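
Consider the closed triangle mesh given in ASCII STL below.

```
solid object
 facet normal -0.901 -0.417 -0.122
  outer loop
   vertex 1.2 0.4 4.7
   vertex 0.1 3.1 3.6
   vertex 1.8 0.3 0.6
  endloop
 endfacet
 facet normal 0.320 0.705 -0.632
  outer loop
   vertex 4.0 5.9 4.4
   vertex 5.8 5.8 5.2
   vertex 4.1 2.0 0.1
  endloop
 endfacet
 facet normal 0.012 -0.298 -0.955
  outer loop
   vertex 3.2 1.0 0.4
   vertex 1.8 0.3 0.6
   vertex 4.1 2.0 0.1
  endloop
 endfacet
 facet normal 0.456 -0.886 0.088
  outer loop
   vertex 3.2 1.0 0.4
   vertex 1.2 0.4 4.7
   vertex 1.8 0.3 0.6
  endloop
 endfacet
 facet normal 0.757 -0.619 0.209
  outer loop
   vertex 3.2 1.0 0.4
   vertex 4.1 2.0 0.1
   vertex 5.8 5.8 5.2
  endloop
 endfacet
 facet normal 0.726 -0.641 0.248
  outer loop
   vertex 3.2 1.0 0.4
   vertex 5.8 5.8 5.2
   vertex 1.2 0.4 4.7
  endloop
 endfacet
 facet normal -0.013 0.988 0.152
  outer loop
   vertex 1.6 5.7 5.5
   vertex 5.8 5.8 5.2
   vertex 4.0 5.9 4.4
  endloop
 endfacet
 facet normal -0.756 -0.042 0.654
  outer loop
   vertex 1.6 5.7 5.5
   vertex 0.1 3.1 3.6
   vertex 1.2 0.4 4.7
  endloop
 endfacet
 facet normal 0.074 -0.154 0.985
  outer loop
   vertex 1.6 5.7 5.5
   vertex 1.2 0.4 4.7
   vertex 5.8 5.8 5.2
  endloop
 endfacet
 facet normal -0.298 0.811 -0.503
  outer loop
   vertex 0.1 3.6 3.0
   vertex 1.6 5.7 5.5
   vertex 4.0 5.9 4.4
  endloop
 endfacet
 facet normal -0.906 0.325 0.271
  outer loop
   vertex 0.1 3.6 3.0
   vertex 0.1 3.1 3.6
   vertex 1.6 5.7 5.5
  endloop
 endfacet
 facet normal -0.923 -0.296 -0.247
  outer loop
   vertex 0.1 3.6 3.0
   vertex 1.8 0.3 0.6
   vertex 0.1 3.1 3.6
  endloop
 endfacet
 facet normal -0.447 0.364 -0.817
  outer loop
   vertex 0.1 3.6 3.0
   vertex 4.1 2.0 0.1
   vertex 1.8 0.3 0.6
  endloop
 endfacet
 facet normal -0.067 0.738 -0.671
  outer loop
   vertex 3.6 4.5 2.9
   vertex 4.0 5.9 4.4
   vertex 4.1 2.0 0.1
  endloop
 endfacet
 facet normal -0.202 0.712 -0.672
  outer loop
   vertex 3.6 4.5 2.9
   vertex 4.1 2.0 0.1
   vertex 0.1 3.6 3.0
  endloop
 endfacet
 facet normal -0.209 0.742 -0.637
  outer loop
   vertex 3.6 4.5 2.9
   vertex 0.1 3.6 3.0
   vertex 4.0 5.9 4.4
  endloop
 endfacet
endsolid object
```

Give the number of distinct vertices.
10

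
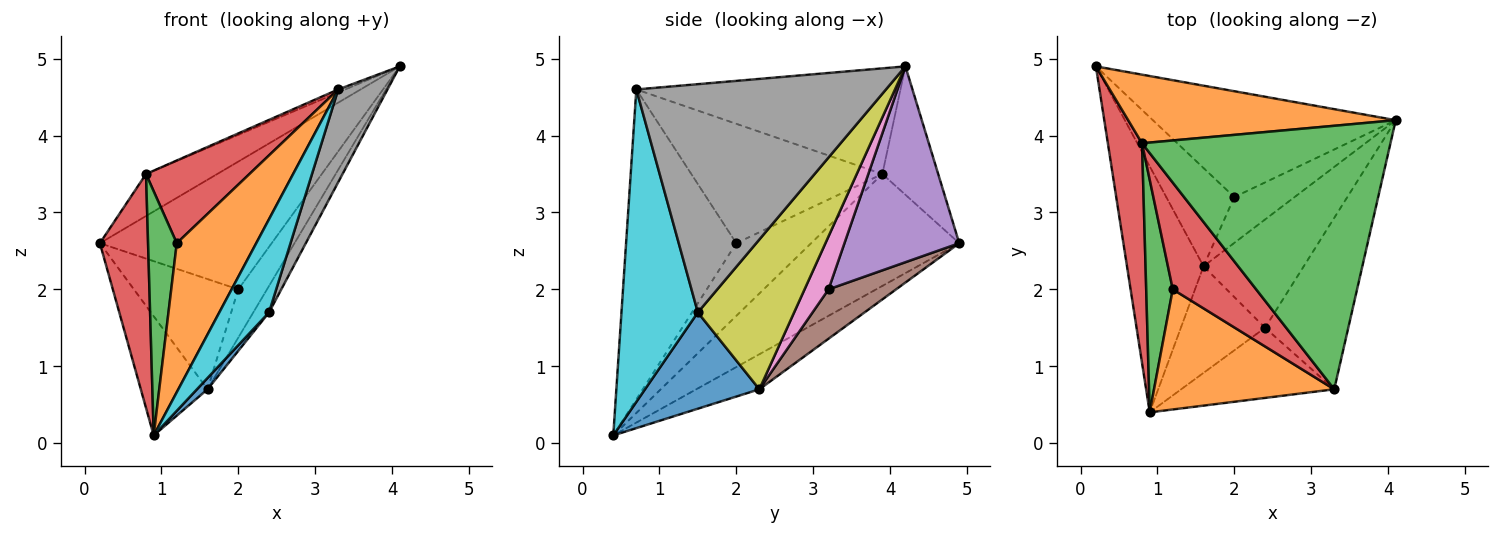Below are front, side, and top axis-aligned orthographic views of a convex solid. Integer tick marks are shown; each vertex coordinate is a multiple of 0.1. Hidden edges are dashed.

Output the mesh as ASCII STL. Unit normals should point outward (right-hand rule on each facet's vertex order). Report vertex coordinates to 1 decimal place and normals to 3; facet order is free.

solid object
 facet normal -0.381 0.403 -0.832
  outer loop
   vertex 1.6 2.3 0.7
   vertex 0.9 0.4 0.1
   vertex 0.2 4.9 2.6
  endloop
 endfacet
 facet normal -0.379 0.483 0.789
  outer loop
   vertex 0.8 3.9 3.5
   vertex 4.1 4.2 4.9
   vertex 0.2 4.9 2.6
  endloop
 endfacet
 facet normal -0.391 0.011 0.920
  outer loop
   vertex 0.8 3.9 3.5
   vertex 3.3 0.7 4.6
   vertex 4.1 4.2 4.9
  endloop
 endfacet
 facet normal -0.913 -0.297 0.279
  outer loop
   vertex 0.8 3.9 3.5
   vertex 0.2 4.9 2.6
   vertex 0.9 0.4 0.1
  endloop
 endfacet
 facet normal 0.458 0.685 -0.567
  outer loop
   vertex 2.0 3.2 2.0
   vertex 0.2 4.9 2.6
   vertex 4.1 4.2 4.9
  endloop
 endfacet
 facet normal 0.435 0.672 -0.599
  outer loop
   vertex 2.0 3.2 2.0
   vertex 1.6 2.3 0.7
   vertex 0.2 4.9 2.6
  endloop
 endfacet
 facet normal 0.518 0.621 -0.589
  outer loop
   vertex 2.0 3.2 2.0
   vertex 4.1 4.2 4.9
   vertex 1.6 2.3 0.7
  endloop
 endfacet
 facet normal 0.924 -0.182 -0.337
  outer loop
   vertex 2.4 1.5 1.7
   vertex 4.1 4.2 4.9
   vertex 3.3 0.7 4.6
  endloop
 endfacet
 facet normal 0.824 0.135 -0.551
  outer loop
   vertex 2.4 1.5 1.7
   vertex 1.6 2.3 0.7
   vertex 4.1 4.2 4.9
  endloop
 endfacet
 facet normal 0.775 -0.505 -0.380
  outer loop
   vertex 2.4 1.5 1.7
   vertex 3.3 0.7 4.6
   vertex 0.9 0.4 0.1
  endloop
 endfacet
 facet normal 0.751 -0.069 -0.656
  outer loop
   vertex 2.4 1.5 1.7
   vertex 0.9 0.4 0.1
   vertex 1.6 2.3 0.7
  endloop
 endfacet
 facet normal -0.734 -0.529 0.427
  outer loop
   vertex 1.2 2.0 2.6
   vertex 0.9 0.4 0.1
   vertex 3.3 0.7 4.6
  endloop
 endfacet
 facet normal -0.884 -0.339 0.323
  outer loop
   vertex 1.2 2.0 2.6
   vertex 0.8 3.9 3.5
   vertex 0.9 0.4 0.1
  endloop
 endfacet
 facet normal -0.749 -0.406 0.523
  outer loop
   vertex 1.2 2.0 2.6
   vertex 3.3 0.7 4.6
   vertex 0.8 3.9 3.5
  endloop
 endfacet
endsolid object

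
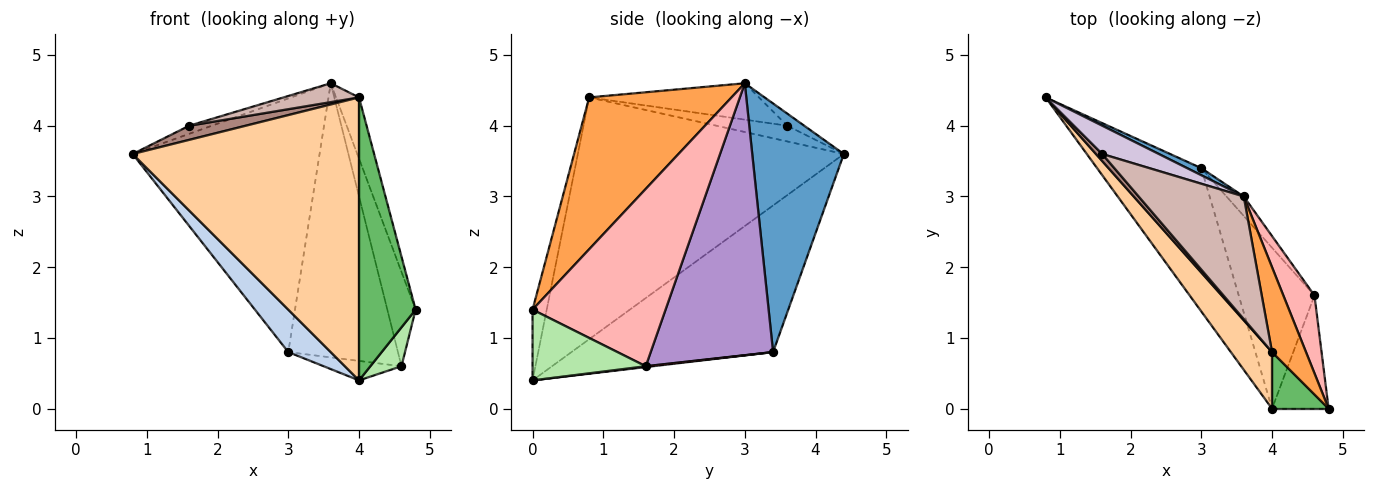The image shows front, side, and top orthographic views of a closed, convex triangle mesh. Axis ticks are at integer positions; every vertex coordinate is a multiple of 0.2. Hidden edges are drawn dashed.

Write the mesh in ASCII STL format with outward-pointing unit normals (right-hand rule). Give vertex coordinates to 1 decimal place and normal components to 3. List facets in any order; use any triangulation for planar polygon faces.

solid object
 facet normal 0.440 0.898 0.025
  outer loop
   vertex 3.0 3.4 0.8
   vertex 0.8 4.4 3.6
   vertex 3.6 3.0 4.6
  endloop
 endfacet
 facet normal -0.803 -0.169 -0.571
  outer loop
   vertex 3.0 3.4 0.8
   vertex 4.0 0.0 0.4
   vertex 0.8 4.4 3.6
  endloop
 endfacet
 facet normal 0.964 0.156 0.216
  outer loop
   vertex 4.0 0.8 4.4
   vertex 4.8 0.0 1.4
   vertex 3.6 3.0 4.6
  endloop
 endfacet
 facet normal -0.755 -0.643 0.129
  outer loop
   vertex 4.0 0.8 4.4
   vertex 0.8 4.4 3.6
   vertex 4.0 0.0 0.4
  endloop
 endfacet
 facet normal -0.238 -0.952 0.190
  outer loop
   vertex 4.0 0.8 4.4
   vertex 4.0 0.0 0.4
   vertex 4.8 0.0 1.4
  endloop
 endfacet
 facet normal 0.763 -0.210 -0.611
  outer loop
   vertex 4.6 1.6 0.6
   vertex 4.8 0.0 1.4
   vertex 4.0 0.0 0.4
  endloop
 endfacet
 facet normal 0.011 0.120 -0.993
  outer loop
   vertex 4.6 1.6 0.6
   vertex 4.0 0.0 0.4
   vertex 3.0 3.4 0.8
  endloop
 endfacet
 facet normal 0.964 0.205 0.169
  outer loop
   vertex 4.6 1.6 0.6
   vertex 3.6 3.0 4.6
   vertex 4.8 0.0 1.4
  endloop
 endfacet
 facet normal 0.744 0.667 -0.047
  outer loop
   vertex 4.6 1.6 0.6
   vertex 3.0 3.4 0.8
   vertex 3.6 3.0 4.6
  endloop
 endfacet
 facet normal -0.202 0.269 0.942
  outer loop
   vertex 1.6 3.6 4.0
   vertex 3.6 3.0 4.6
   vertex 0.8 4.4 3.6
  endloop
 endfacet
 facet normal -0.745 -0.596 0.298
  outer loop
   vertex 1.6 3.6 4.0
   vertex 0.8 4.4 3.6
   vertex 4.0 0.8 4.4
  endloop
 endfacet
 facet normal -0.324 -0.144 0.935
  outer loop
   vertex 1.6 3.6 4.0
   vertex 4.0 0.8 4.4
   vertex 3.6 3.0 4.6
  endloop
 endfacet
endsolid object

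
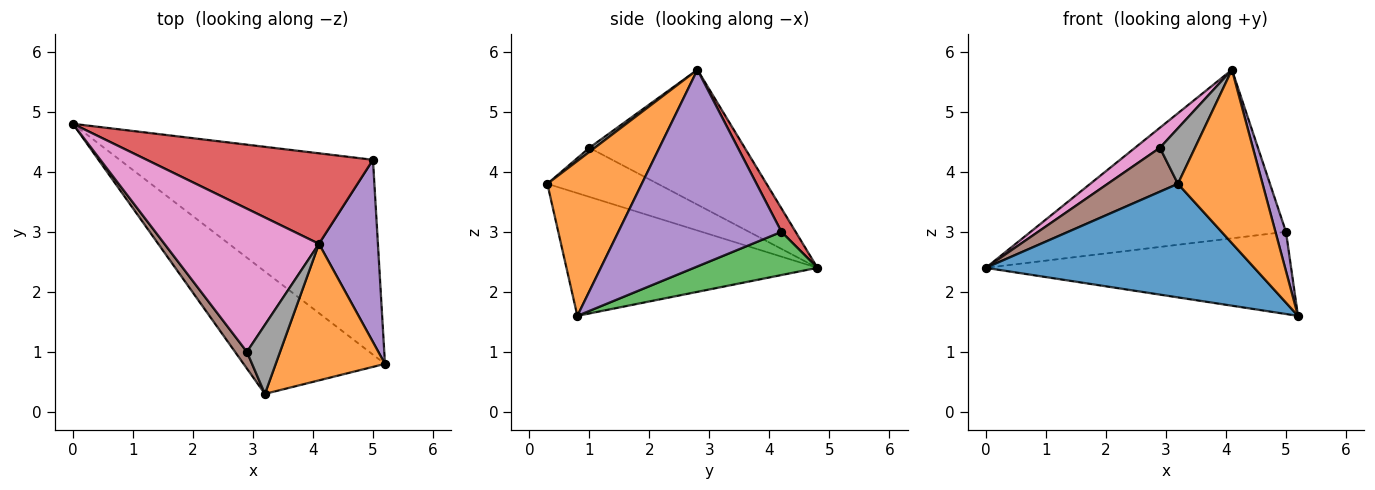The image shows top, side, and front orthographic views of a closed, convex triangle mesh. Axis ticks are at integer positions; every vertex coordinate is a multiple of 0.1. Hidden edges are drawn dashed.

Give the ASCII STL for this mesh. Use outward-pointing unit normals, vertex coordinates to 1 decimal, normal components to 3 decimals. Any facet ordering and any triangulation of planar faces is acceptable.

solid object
 facet normal -0.537 -0.574 -0.618
  outer loop
   vertex 3.2 0.3 3.8
   vertex 0.0 4.8 2.4
   vertex 5.2 0.8 1.6
  endloop
 endfacet
 facet normal 0.659 -0.591 0.465
  outer loop
   vertex 4.1 2.8 5.7
   vertex 3.2 0.3 3.8
   vertex 5.2 0.8 1.6
  endloop
 endfacet
 facet normal 0.155 0.384 -0.910
  outer loop
   vertex 5.0 4.2 3.0
   vertex 5.2 0.8 1.6
   vertex 0.0 4.8 2.4
  endloop
 endfacet
 facet normal 0.049 0.880 0.473
  outer loop
   vertex 5.0 4.2 3.0
   vertex 0.0 4.8 2.4
   vertex 4.1 2.8 5.7
  endloop
 endfacet
 facet normal 0.956 -0.062 0.287
  outer loop
   vertex 5.0 4.2 3.0
   vertex 4.1 2.8 5.7
   vertex 5.2 0.8 1.6
  endloop
 endfacet
 facet normal -0.827 -0.526 0.200
  outer loop
   vertex 2.9 1.0 4.4
   vertex 0.0 4.8 2.4
   vertex 3.2 0.3 3.8
  endloop
 endfacet
 facet normal -0.654 -0.105 0.749
  outer loop
   vertex 2.9 1.0 4.4
   vertex 4.1 2.8 5.7
   vertex 0.0 4.8 2.4
  endloop
 endfacet
 facet normal 0.096 -0.624 0.776
  outer loop
   vertex 2.9 1.0 4.4
   vertex 3.2 0.3 3.8
   vertex 4.1 2.8 5.7
  endloop
 endfacet
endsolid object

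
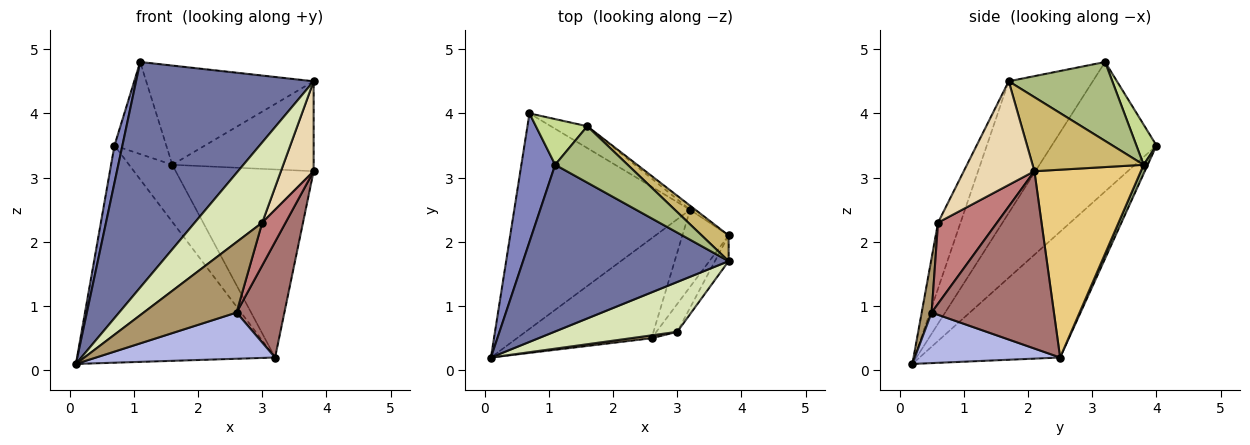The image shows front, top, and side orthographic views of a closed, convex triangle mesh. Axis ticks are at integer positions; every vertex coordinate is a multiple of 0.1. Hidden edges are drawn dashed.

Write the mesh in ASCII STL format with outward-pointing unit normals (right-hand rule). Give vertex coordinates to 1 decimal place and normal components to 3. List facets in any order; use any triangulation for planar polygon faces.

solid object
 facet normal -0.356 -0.752 0.555
  outer loop
   vertex 1.1 3.2 4.8
   vertex 0.1 0.2 0.1
   vertex 3.8 1.7 4.5
  endloop
 endfacet
 facet normal -0.965 -0.073 0.252
  outer loop
   vertex 1.1 3.2 4.8
   vertex 0.7 4.0 3.5
   vertex 0.1 0.2 0.1
  endloop
 endfacet
 facet normal -0.450 0.634 -0.629
  outer loop
   vertex 3.2 2.5 0.2
   vertex 0.1 0.2 0.1
   vertex 0.7 4.0 3.5
  endloop
 endfacet
 facet normal 0.323 -0.397 -0.859
  outer loop
   vertex 2.6 0.5 0.9
   vertex 0.1 0.2 0.1
   vertex 3.2 2.5 0.2
  endloop
 endfacet
 facet normal 0.088 0.930 -0.356
  outer loop
   vertex 1.6 3.8 3.2
   vertex 3.2 2.5 0.2
   vertex 0.7 4.0 3.5
  endloop
 endfacet
 facet normal 0.474 0.766 0.435
  outer loop
   vertex 1.6 3.8 3.2
   vertex 1.1 3.2 4.8
   vertex 3.8 1.7 4.5
  endloop
 endfacet
 facet normal 0.328 0.846 0.420
  outer loop
   vertex 1.6 3.8 3.2
   vertex 0.7 4.0 3.5
   vertex 1.1 3.2 4.8
  endloop
 endfacet
 facet normal -0.272 -0.817 0.508
  outer loop
   vertex 3.0 0.6 2.3
   vertex 3.8 1.7 4.5
   vertex 0.1 0.2 0.1
  endloop
 endfacet
 facet normal 0.106 -0.994 0.041
  outer loop
   vertex 3.0 0.6 2.3
   vertex 0.1 0.2 0.1
   vertex 2.6 0.5 0.9
  endloop
 endfacet
 facet normal 0.603 0.767 0.219
  outer loop
   vertex 3.8 2.1 3.1
   vertex 1.6 3.8 3.2
   vertex 3.8 1.7 4.5
  endloop
 endfacet
 facet normal 0.611 0.792 -0.017
  outer loop
   vertex 3.8 2.1 3.1
   vertex 3.2 2.5 0.2
   vertex 1.6 3.8 3.2
  endloop
 endfacet
 facet normal 0.901 -0.417 -0.119
  outer loop
   vertex 3.8 2.1 3.1
   vertex 3.8 1.7 4.5
   vertex 3.0 0.6 2.3
  endloop
 endfacet
 facet normal 0.905 -0.354 -0.236
  outer loop
   vertex 3.8 2.1 3.1
   vertex 2.6 0.5 0.9
   vertex 3.2 2.5 0.2
  endloop
 endfacet
 facet normal 0.904 -0.358 -0.233
  outer loop
   vertex 3.8 2.1 3.1
   vertex 3.0 0.6 2.3
   vertex 2.6 0.5 0.9
  endloop
 endfacet
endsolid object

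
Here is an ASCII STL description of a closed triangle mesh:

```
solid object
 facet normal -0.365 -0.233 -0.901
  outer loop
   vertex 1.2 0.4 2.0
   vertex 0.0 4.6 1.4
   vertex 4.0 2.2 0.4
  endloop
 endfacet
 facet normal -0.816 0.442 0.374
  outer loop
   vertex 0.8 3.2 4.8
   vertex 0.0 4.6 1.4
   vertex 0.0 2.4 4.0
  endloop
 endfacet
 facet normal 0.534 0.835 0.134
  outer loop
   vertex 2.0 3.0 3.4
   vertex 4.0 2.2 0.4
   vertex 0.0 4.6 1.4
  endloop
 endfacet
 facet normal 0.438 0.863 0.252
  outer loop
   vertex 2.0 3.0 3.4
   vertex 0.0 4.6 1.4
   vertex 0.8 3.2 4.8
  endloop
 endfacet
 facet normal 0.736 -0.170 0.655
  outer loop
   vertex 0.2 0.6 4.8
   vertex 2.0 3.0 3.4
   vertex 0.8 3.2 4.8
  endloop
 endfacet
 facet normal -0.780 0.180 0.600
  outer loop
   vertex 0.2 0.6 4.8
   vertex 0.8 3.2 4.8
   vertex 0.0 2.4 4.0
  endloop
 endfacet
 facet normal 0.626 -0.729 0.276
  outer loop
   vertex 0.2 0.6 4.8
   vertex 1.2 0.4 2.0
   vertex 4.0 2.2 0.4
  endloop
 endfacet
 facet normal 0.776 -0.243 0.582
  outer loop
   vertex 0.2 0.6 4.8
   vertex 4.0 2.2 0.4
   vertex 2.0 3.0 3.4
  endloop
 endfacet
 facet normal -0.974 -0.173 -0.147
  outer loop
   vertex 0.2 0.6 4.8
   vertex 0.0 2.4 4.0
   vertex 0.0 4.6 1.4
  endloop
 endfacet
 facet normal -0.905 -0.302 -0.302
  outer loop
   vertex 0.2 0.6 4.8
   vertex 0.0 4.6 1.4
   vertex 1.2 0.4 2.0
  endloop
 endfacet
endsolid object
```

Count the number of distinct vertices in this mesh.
7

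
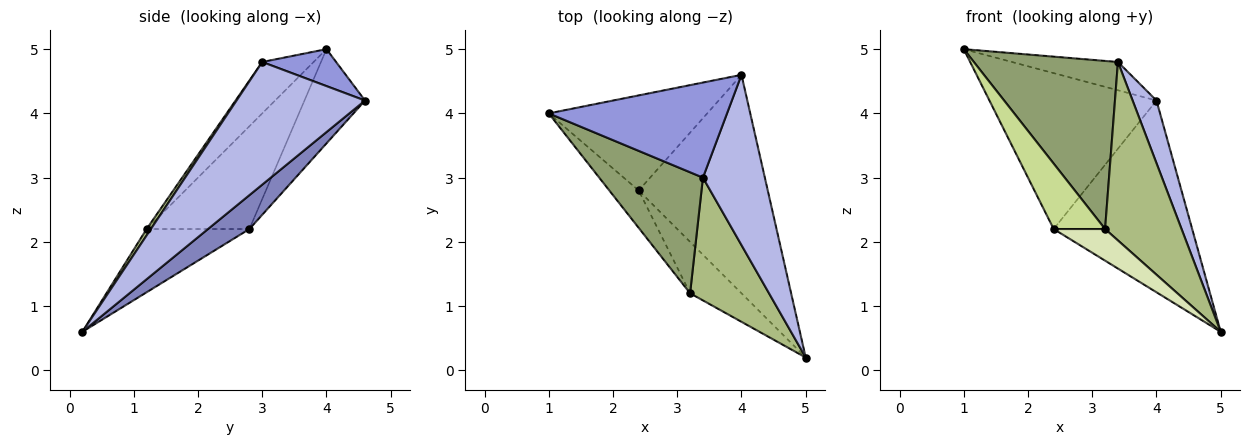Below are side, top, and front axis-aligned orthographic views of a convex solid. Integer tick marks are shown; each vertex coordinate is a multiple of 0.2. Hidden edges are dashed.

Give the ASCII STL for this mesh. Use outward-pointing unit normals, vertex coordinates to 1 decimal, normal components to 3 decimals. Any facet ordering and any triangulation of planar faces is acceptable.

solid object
 facet normal -0.296 0.816 -0.497
  outer loop
   vertex 2.4 2.8 2.2
   vertex 1.0 4.0 5.0
   vertex 4.0 4.6 4.2
  endloop
 endfacet
 facet normal 0.194 0.647 -0.737
  outer loop
   vertex 2.4 2.8 2.2
   vertex 4.0 4.6 4.2
   vertex 5.0 0.2 0.6
  endloop
 endfacet
 facet normal 0.195 0.280 0.940
  outer loop
   vertex 3.4 3.0 4.8
   vertex 4.0 4.6 4.2
   vertex 1.0 4.0 5.0
  endloop
 endfacet
 facet normal 0.881 -0.164 0.445
  outer loop
   vertex 3.4 3.0 4.8
   vertex 5.0 0.2 0.6
   vertex 4.0 4.6 4.2
  endloop
 endfacet
 facet normal -0.278 -0.780 0.561
  outer loop
   vertex 3.2 1.2 2.2
   vertex 3.4 3.0 4.8
   vertex 1.0 4.0 5.0
  endloop
 endfacet
 facet normal 0.046 -0.823 0.566
  outer loop
   vertex 3.2 1.2 2.2
   vertex 5.0 0.2 0.6
   vertex 3.4 3.0 4.8
  endloop
 endfacet
 facet normal -0.867 -0.433 -0.248
  outer loop
   vertex 3.2 1.2 2.2
   vertex 1.0 4.0 5.0
   vertex 2.4 2.8 2.2
  endloop
 endfacet
 facet normal -0.724 -0.362 -0.588
  outer loop
   vertex 3.2 1.2 2.2
   vertex 2.4 2.8 2.2
   vertex 5.0 0.2 0.6
  endloop
 endfacet
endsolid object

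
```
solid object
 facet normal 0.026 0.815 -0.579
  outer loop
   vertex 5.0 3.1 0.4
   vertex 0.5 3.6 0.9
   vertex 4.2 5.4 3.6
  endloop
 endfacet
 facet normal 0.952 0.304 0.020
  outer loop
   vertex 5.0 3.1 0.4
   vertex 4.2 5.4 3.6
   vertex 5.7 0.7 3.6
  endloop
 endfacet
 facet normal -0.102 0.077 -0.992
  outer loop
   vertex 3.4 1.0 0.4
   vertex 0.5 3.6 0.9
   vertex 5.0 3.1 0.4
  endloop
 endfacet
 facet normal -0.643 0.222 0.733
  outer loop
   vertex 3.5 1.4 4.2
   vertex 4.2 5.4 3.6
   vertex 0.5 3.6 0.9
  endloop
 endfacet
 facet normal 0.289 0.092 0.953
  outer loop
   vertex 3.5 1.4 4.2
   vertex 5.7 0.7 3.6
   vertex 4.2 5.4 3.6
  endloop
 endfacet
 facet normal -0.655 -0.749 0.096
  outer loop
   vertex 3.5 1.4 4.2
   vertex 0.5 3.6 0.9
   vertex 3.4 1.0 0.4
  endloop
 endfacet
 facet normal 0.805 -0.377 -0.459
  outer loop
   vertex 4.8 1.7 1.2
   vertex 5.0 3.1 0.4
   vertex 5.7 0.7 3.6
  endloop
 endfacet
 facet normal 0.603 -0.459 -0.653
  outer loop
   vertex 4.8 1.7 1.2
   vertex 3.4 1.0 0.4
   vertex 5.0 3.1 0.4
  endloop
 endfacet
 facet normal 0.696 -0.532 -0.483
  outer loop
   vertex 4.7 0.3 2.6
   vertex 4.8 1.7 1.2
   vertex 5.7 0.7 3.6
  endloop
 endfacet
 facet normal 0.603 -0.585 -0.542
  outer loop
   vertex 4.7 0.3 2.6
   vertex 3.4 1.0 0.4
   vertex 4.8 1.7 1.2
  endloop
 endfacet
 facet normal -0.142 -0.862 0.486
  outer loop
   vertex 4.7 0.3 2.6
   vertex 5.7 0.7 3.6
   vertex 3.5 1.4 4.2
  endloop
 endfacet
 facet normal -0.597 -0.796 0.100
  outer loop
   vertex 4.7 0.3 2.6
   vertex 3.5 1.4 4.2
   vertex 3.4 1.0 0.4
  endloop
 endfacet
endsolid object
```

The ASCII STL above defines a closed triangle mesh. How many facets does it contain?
12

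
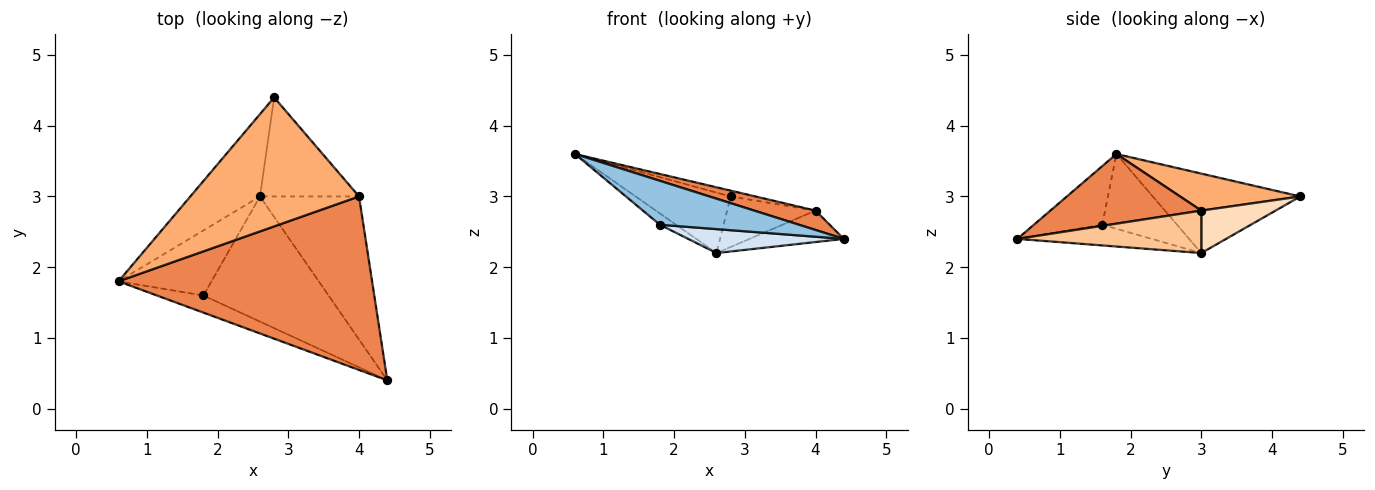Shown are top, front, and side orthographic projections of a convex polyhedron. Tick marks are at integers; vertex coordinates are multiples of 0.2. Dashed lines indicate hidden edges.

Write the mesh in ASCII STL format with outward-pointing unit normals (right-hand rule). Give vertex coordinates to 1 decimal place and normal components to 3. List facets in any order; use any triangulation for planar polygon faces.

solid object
 facet normal -0.677 0.436 -0.593
  outer loop
   vertex 2.6 3.0 2.2
   vertex 0.6 1.8 3.6
   vertex 2.8 4.4 3.0
  endloop
 endfacet
 facet normal -0.416 -0.847 -0.330
  outer loop
   vertex 1.8 1.6 2.6
   vertex 4.4 0.4 2.4
   vertex 0.6 1.8 3.6
  endloop
 endfacet
 facet normal -0.621 0.134 -0.772
  outer loop
   vertex 1.8 1.6 2.6
   vertex 0.6 1.8 3.6
   vertex 2.6 3.0 2.2
  endloop
 endfacet
 facet normal -0.160 -0.185 -0.970
  outer loop
   vertex 1.8 1.6 2.6
   vertex 2.6 3.0 2.2
   vertex 4.4 0.4 2.4
  endloop
 endfacet
 facet normal 0.263 -0.107 0.959
  outer loop
   vertex 4.0 3.0 2.8
   vertex 0.6 1.8 3.6
   vertex 4.4 0.4 2.4
  endloop
 endfacet
 facet normal 0.214 0.044 0.976
  outer loop
   vertex 4.0 3.0 2.8
   vertex 2.8 4.4 3.0
   vertex 0.6 1.8 3.6
  endloop
 endfacet
 facet normal 0.386 0.198 -0.901
  outer loop
   vertex 4.0 3.0 2.8
   vertex 4.4 0.4 2.4
   vertex 2.6 3.0 2.2
  endloop
 endfacet
 facet normal 0.357 0.425 -0.832
  outer loop
   vertex 4.0 3.0 2.8
   vertex 2.6 3.0 2.2
   vertex 2.8 4.4 3.0
  endloop
 endfacet
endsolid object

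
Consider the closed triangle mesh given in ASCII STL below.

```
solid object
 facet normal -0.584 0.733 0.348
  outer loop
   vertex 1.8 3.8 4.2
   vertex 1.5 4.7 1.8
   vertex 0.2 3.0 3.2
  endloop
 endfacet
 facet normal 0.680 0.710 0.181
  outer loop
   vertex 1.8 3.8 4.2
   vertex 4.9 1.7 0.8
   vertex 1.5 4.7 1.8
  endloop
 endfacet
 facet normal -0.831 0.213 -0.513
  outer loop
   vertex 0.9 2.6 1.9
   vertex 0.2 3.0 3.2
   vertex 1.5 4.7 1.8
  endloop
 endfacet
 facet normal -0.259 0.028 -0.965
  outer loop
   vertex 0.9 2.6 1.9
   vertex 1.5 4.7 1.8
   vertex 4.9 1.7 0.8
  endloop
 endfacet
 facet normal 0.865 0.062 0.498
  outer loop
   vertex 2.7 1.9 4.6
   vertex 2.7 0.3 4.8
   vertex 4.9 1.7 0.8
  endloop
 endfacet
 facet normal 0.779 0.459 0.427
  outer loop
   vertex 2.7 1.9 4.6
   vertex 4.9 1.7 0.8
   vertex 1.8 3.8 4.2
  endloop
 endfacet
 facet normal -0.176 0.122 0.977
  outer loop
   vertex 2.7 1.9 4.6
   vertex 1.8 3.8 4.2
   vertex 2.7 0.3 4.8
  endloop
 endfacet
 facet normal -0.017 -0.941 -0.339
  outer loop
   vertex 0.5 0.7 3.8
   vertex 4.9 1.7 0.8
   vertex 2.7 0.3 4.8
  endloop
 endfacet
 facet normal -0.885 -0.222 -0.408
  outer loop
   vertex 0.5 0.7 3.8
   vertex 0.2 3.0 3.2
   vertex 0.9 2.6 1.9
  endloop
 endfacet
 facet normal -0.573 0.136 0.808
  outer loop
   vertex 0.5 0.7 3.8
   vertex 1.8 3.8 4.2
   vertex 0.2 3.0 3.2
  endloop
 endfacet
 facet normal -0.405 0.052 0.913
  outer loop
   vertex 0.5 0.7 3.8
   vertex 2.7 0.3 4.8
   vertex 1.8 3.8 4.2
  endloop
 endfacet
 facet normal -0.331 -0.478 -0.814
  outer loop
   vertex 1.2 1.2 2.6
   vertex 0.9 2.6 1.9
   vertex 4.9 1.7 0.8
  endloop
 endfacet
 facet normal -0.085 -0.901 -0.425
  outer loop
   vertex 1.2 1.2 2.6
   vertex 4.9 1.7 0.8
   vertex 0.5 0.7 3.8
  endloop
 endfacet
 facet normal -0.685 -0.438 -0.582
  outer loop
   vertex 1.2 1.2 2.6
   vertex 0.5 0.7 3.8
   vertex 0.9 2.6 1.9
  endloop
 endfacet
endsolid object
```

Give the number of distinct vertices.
9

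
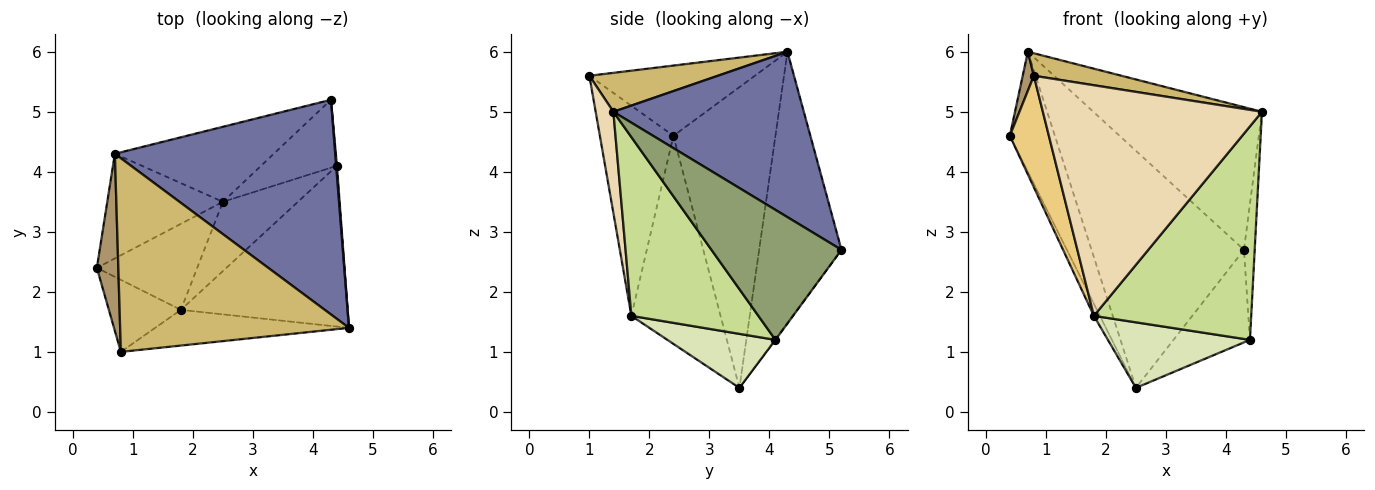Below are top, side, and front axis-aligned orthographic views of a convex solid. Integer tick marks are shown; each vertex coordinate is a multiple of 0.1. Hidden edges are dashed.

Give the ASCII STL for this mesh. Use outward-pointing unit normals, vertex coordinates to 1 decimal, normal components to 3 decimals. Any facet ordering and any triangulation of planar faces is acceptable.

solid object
 facet normal 0.530 0.469 0.706
  outer loop
   vertex 0.7 4.3 6.0
   vertex 4.6 1.4 5.0
   vertex 4.3 5.2 2.7
  endloop
 endfacet
 facet normal -0.863 0.381 -0.332
  outer loop
   vertex 0.7 4.3 6.0
   vertex 2.5 3.5 0.4
   vertex 0.4 2.4 4.6
  endloop
 endfacet
 facet normal -0.458 0.848 -0.268
  outer loop
   vertex 0.7 4.3 6.0
   vertex 4.3 5.2 2.7
   vertex 2.5 3.5 0.4
  endloop
 endfacet
 facet normal -0.899 0.061 -0.434
  outer loop
   vertex 1.8 1.7 1.6
   vertex 0.4 2.4 4.6
   vertex 2.5 3.5 0.4
  endloop
 endfacet
 facet normal 0.997 0.082 0.006
  outer loop
   vertex 4.4 4.1 1.2
   vertex 4.3 5.2 2.7
   vertex 4.6 1.4 5.0
  endloop
 endfacet
 facet normal -0.006 0.806 -0.592
  outer loop
   vertex 4.4 4.1 1.2
   vertex 2.5 3.5 0.4
   vertex 4.3 5.2 2.7
  endloop
 endfacet
 facet normal 0.542 -0.671 -0.506
  outer loop
   vertex 4.4 4.1 1.2
   vertex 4.6 1.4 5.0
   vertex 1.8 1.7 1.6
  endloop
 endfacet
 facet normal 0.463 -0.609 -0.644
  outer loop
   vertex 4.4 4.1 1.2
   vertex 1.8 1.7 1.6
   vertex 2.5 3.5 0.4
  endloop
 endfacet
 facet normal -0.954 -0.064 0.292
  outer loop
   vertex 0.8 1.0 5.6
   vertex 0.7 4.3 6.0
   vertex 0.4 2.4 4.6
  endloop
 endfacet
 facet normal 0.167 -0.114 0.979
  outer loop
   vertex 0.8 1.0 5.6
   vertex 4.6 1.4 5.0
   vertex 0.7 4.3 6.0
  endloop
 endfacet
 facet normal -0.845 -0.449 -0.290
  outer loop
   vertex 0.8 1.0 5.6
   vertex 0.4 2.4 4.6
   vertex 1.8 1.7 1.6
  endloop
 endfacet
 facet normal 0.080 -0.985 -0.152
  outer loop
   vertex 0.8 1.0 5.6
   vertex 1.8 1.7 1.6
   vertex 4.6 1.4 5.0
  endloop
 endfacet
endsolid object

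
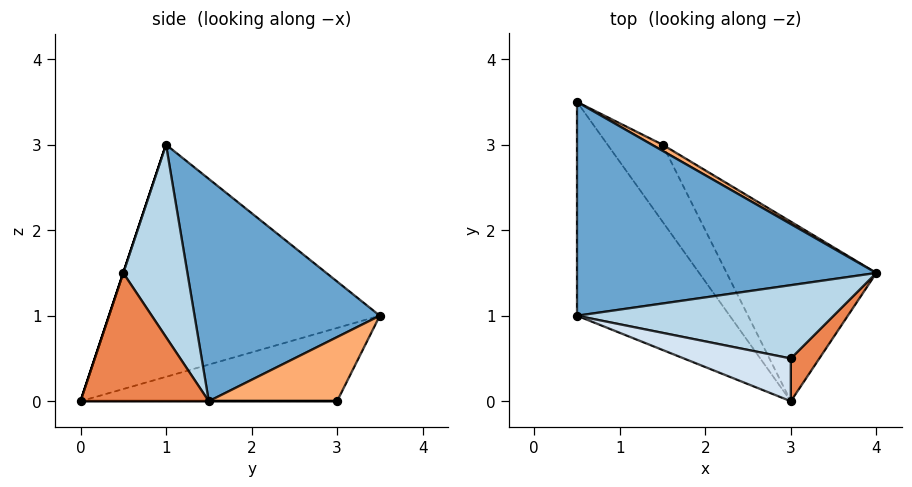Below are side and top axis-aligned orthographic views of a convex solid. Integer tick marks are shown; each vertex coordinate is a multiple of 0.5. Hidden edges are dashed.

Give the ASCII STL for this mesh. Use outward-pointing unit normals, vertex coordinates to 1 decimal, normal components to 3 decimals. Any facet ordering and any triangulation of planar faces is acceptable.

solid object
 facet normal 0.502 0.540 0.675
  outer loop
   vertex 0.5 3.5 1.0
   vertex 0.5 1.0 3.0
   vertex 4.0 1.5 0.0
  endloop
 endfacet
 facet normal -0.765 -0.403 -0.503
  outer loop
   vertex 3.0 0.0 0.0
   vertex 0.5 1.0 3.0
   vertex 0.5 3.5 1.0
  endloop
 endfacet
 facet normal 0.514 0.514 0.686
  outer loop
   vertex 3.0 0.5 1.5
   vertex 4.0 1.5 0.0
   vertex 0.5 1.0 3.0
  endloop
 endfacet
 facet normal 0.000 -0.949 0.316
  outer loop
   vertex 3.0 0.5 1.5
   vertex 0.5 1.0 3.0
   vertex 3.0 0.0 0.0
  endloop
 endfacet
 facet normal 0.818 -0.545 0.182
  outer loop
   vertex 3.0 0.5 1.5
   vertex 3.0 0.0 0.0
   vertex 4.0 1.5 0.0
  endloop
 endfacet
 facet normal 0.513 0.854 0.085
  outer loop
   vertex 1.5 3.0 0.0
   vertex 0.5 3.5 1.0
   vertex 4.0 1.5 0.0
  endloop
 endfacet
 facet normal 0.000 0.000 -1.000
  outer loop
   vertex 1.5 3.0 0.0
   vertex 4.0 1.5 0.0
   vertex 3.0 0.0 0.0
  endloop
 endfacet
 facet normal -0.743 -0.371 -0.557
  outer loop
   vertex 1.5 3.0 0.0
   vertex 3.0 0.0 0.0
   vertex 0.5 3.5 1.0
  endloop
 endfacet
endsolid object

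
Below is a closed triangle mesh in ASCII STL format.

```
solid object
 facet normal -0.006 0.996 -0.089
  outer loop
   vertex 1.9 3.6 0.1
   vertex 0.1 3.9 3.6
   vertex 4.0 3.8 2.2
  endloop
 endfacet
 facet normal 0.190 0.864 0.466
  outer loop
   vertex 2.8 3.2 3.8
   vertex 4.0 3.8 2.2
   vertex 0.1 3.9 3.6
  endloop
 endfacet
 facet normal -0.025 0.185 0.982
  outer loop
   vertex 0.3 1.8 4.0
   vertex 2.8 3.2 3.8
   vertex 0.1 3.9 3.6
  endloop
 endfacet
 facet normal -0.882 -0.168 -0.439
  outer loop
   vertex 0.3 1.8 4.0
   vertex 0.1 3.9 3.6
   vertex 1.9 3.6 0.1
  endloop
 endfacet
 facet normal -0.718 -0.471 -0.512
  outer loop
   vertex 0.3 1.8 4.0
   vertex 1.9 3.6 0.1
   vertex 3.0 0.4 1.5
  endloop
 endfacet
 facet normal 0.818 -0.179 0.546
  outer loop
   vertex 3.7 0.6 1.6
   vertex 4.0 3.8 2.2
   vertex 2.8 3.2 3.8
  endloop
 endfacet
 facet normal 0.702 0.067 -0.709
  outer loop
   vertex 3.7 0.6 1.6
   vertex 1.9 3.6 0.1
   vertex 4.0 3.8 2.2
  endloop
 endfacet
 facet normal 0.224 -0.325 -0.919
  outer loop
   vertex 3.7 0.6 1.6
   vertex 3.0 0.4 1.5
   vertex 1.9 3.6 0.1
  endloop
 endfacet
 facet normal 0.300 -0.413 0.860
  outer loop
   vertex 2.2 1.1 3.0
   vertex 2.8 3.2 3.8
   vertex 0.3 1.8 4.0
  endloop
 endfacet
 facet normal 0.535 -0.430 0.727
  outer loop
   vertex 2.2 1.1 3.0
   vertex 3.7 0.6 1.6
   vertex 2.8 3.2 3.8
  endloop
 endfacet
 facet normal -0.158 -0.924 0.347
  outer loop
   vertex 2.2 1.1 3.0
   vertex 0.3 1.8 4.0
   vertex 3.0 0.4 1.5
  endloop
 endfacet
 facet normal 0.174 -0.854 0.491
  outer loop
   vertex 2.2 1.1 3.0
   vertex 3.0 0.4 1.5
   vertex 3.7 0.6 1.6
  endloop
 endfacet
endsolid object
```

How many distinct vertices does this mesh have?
8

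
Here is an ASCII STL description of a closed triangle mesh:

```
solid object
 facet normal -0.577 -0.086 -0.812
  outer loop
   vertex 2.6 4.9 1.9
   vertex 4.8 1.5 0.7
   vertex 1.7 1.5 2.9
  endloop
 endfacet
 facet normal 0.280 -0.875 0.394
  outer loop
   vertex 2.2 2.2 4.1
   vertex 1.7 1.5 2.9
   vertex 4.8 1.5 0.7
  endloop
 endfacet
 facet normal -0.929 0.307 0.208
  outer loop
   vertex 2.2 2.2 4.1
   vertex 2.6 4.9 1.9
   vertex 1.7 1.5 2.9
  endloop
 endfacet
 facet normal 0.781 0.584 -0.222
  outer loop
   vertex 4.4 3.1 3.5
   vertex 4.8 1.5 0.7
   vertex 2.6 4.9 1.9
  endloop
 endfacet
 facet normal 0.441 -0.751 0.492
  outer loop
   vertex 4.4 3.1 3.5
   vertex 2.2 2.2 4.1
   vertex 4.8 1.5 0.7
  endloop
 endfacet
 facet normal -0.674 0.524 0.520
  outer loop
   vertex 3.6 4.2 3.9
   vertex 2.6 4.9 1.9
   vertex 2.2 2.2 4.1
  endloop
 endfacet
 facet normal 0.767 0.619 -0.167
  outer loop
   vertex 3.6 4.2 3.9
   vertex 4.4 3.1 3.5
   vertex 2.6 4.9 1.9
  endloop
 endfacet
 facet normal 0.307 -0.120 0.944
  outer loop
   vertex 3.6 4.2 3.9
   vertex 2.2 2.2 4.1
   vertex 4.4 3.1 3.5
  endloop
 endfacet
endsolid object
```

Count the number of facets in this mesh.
8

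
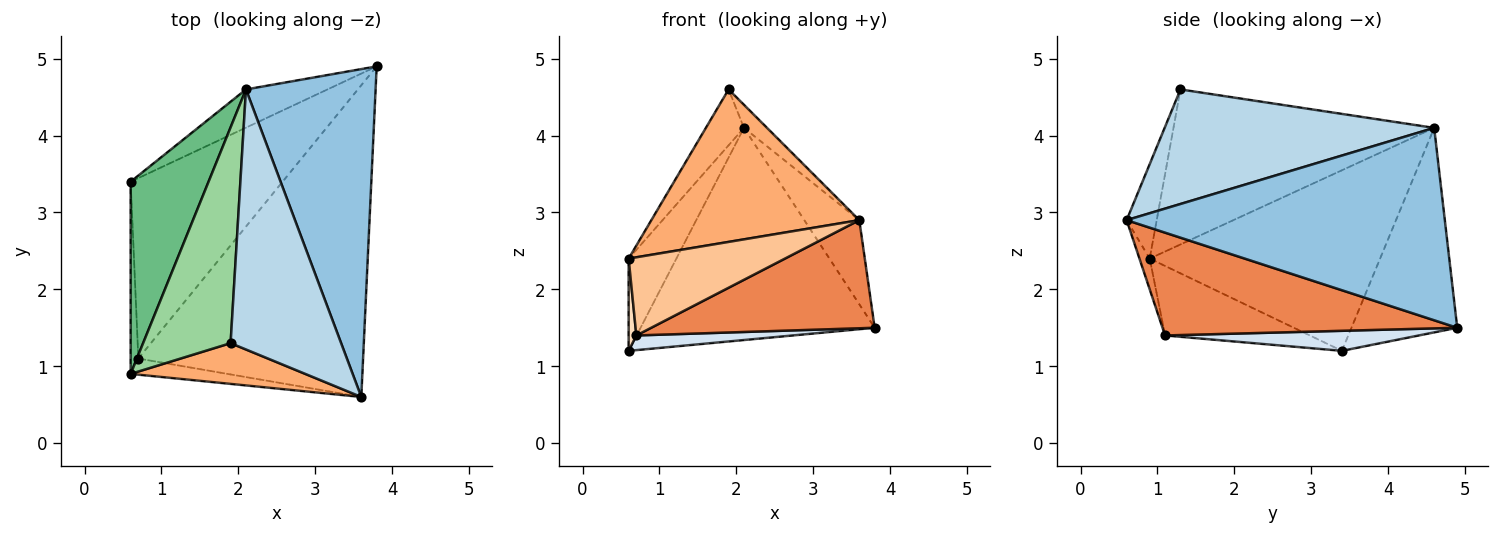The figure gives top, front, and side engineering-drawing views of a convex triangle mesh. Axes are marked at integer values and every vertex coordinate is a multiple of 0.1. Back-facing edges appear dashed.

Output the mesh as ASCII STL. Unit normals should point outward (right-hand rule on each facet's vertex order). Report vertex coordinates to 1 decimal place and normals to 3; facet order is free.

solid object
 facet normal -0.406 0.899 -0.162
  outer loop
   vertex 2.1 4.6 4.1
   vertex 3.8 4.9 1.5
   vertex 0.6 3.4 1.2
  endloop
 endfacet
 facet normal 0.821 0.142 0.553
  outer loop
   vertex 2.1 4.6 4.1
   vertex 3.6 0.6 2.9
   vertex 3.8 4.9 1.5
  endloop
 endfacet
 facet normal 0.718 0.061 0.693
  outer loop
   vertex 2.1 4.6 4.1
   vertex 1.9 1.3 4.6
   vertex 3.6 0.6 2.9
  endloop
 endfacet
 facet normal 0.130 -0.080 -0.988
  outer loop
   vertex 0.7 1.1 1.4
   vertex 0.6 3.4 1.2
   vertex 3.8 4.9 1.5
  endloop
 endfacet
 facet normal 0.397 -0.301 -0.867
  outer loop
   vertex 0.7 1.1 1.4
   vertex 3.8 4.9 1.5
   vertex 3.6 0.6 2.9
  endloop
 endfacet
 facet normal -0.138 -0.957 0.256
  outer loop
   vertex 0.6 0.9 2.4
   vertex 3.6 0.6 2.9
   vertex 1.9 1.3 4.6
  endloop
 endfacet
 facet normal -0.064 -0.977 -0.202
  outer loop
   vertex 0.6 0.9 2.4
   vertex 0.7 1.1 1.4
   vertex 3.6 0.6 2.9
  endloop
 endfacet
 facet normal -0.993 -0.053 -0.110
  outer loop
   vertex 0.6 0.9 2.4
   vertex 0.6 3.4 1.2
   vertex 0.7 1.1 1.4
  endloop
 endfacet
 facet normal -0.902 0.187 0.389
  outer loop
   vertex 0.6 0.9 2.4
   vertex 2.1 4.6 4.1
   vertex 0.6 3.4 1.2
  endloop
 endfacet
 facet normal -0.864 0.126 0.488
  outer loop
   vertex 0.6 0.9 2.4
   vertex 1.9 1.3 4.6
   vertex 2.1 4.6 4.1
  endloop
 endfacet
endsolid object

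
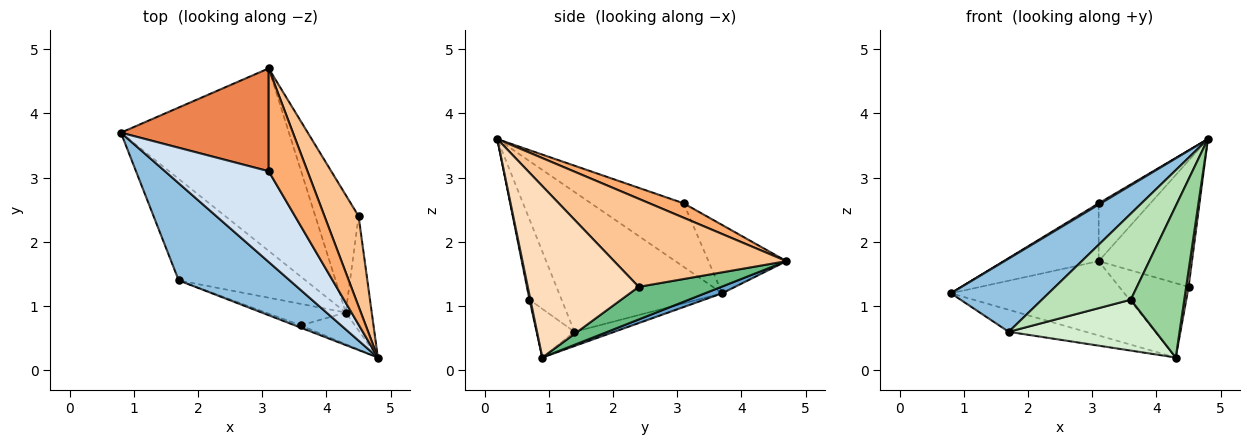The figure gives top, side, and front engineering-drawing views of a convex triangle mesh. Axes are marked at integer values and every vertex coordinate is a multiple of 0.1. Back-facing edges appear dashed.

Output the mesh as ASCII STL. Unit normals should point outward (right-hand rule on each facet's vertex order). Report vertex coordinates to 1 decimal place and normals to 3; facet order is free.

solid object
 facet normal 0.037 0.377 -0.925
  outer loop
   vertex 4.3 0.9 0.2
   vertex 0.8 3.7 1.2
   vertex 3.1 4.7 1.7
  endloop
 endfacet
 facet normal -0.709 -0.424 0.563
  outer loop
   vertex 1.7 1.4 0.6
   vertex 4.8 0.2 3.6
   vertex 0.8 3.7 1.2
  endloop
 endfacet
 facet normal -0.109 0.211 -0.971
  outer loop
   vertex 1.7 1.4 0.6
   vertex 0.8 3.7 1.2
   vertex 4.3 0.9 0.2
  endloop
 endfacet
 facet normal -0.522 -0.012 0.853
  outer loop
   vertex 3.1 3.1 2.6
   vertex 0.8 3.7 1.2
   vertex 4.8 0.2 3.6
  endloop
 endfacet
 facet normal -0.373 0.455 0.809
  outer loop
   vertex 3.1 3.1 2.6
   vertex 3.1 4.7 1.7
   vertex 0.8 3.7 1.2
  endloop
 endfacet
 facet normal 0.308 0.466 0.829
  outer loop
   vertex 3.1 3.1 2.6
   vertex 4.8 0.2 3.6
   vertex 3.1 4.7 1.7
  endloop
 endfacet
 facet normal 0.832 0.451 0.322
  outer loop
   vertex 4.5 2.4 1.3
   vertex 3.1 4.7 1.7
   vertex 4.8 0.2 3.6
  endloop
 endfacet
 facet normal 0.988 -0.022 -0.150
  outer loop
   vertex 4.5 2.4 1.3
   vertex 4.8 0.2 3.6
   vertex 4.3 0.9 0.2
  endloop
 endfacet
 facet normal 0.537 0.451 -0.713
  outer loop
   vertex 4.5 2.4 1.3
   vertex 4.3 0.9 0.2
   vertex 3.1 4.7 1.7
  endloop
 endfacet
 facet normal 0.017 -0.979 -0.204
  outer loop
   vertex 3.6 0.7 1.1
   vertex 4.3 0.9 0.2
   vertex 4.8 0.2 3.6
  endloop
 endfacet
 facet normal -0.340 -0.940 -0.025
  outer loop
   vertex 3.6 0.7 1.1
   vertex 4.8 0.2 3.6
   vertex 1.7 1.4 0.6
  endloop
 endfacet
 facet normal -0.231 -0.896 -0.379
  outer loop
   vertex 3.6 0.7 1.1
   vertex 1.7 1.4 0.6
   vertex 4.3 0.9 0.2
  endloop
 endfacet
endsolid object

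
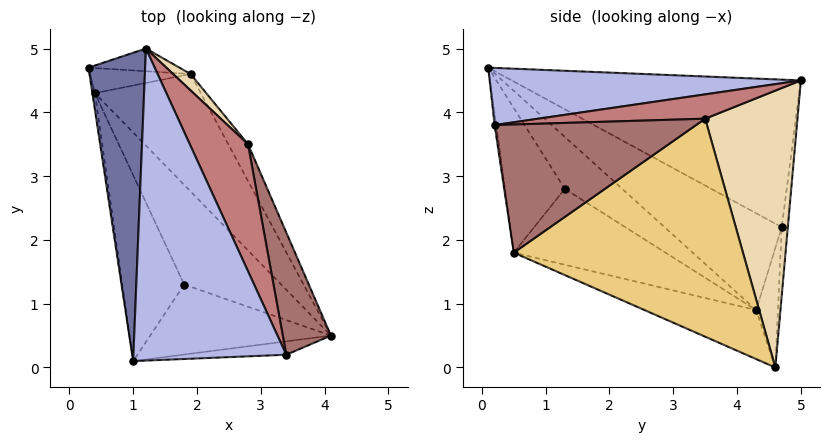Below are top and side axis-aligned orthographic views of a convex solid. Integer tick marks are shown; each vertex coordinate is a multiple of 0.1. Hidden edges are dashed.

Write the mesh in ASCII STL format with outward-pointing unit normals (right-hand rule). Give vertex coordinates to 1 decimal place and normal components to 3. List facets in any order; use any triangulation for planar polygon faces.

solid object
 facet normal -0.932 0.053 0.358
  outer loop
   vertex 1.2 5.0 4.5
   vertex 0.3 4.7 2.2
   vertex 1.0 0.1 4.7
  endloop
 endfacet
 facet normal -0.986 -0.164 -0.025
  outer loop
   vertex 0.4 4.3 0.9
   vertex 1.0 0.1 4.7
   vertex 0.3 4.7 2.2
  endloop
 endfacet
 facet normal -0.017 -0.988 -0.154
  outer loop
   vertex 3.4 0.2 3.8
   vertex 1.0 0.1 4.7
   vertex 4.1 0.5 1.8
  endloop
 endfacet
 facet normal 0.350 0.024 0.936
  outer loop
   vertex 3.4 0.2 3.8
   vertex 1.2 5.0 4.5
   vertex 1.0 0.1 4.7
  endloop
 endfacet
 facet normal -0.483 -0.634 -0.604
  outer loop
   vertex 1.8 1.3 2.8
   vertex 4.1 0.5 1.8
   vertex 1.0 0.1 4.7
  endloop
 endfacet
 facet normal -0.484 -0.618 -0.619
  outer loop
   vertex 1.8 1.3 2.8
   vertex 0.4 4.3 0.9
   vertex 4.1 0.5 1.8
  endloop
 endfacet
 facet normal -0.505 -0.618 -0.603
  outer loop
   vertex 1.8 1.3 2.8
   vertex 1.0 0.1 4.7
   vertex 0.4 4.3 0.9
  endloop
 endfacet
 facet normal -0.356 -0.529 -0.770
  outer loop
   vertex 1.9 4.6 0.0
   vertex 4.1 0.5 1.8
   vertex 0.4 4.3 0.9
  endloop
 endfacet
 facet normal -0.075 0.992 -0.100
  outer loop
   vertex 1.9 4.6 0.0
   vertex 0.3 4.7 2.2
   vertex 1.2 5.0 4.5
  endloop
 endfacet
 facet normal -0.357 0.885 -0.300
  outer loop
   vertex 1.9 4.6 0.0
   vertex 0.4 4.3 0.9
   vertex 0.3 4.7 2.2
  endloop
 endfacet
 facet normal 0.893 0.443 -0.081
  outer loop
   vertex 2.8 3.5 3.9
   vertex 4.1 0.5 1.8
   vertex 1.9 4.6 0.0
  endloop
 endfacet
 facet normal 0.692 0.721 0.044
  outer loop
   vertex 2.8 3.5 3.9
   vertex 1.9 4.6 0.0
   vertex 1.2 5.0 4.5
  endloop
 endfacet
 facet normal 0.924 0.158 0.347
  outer loop
   vertex 2.8 3.5 3.9
   vertex 3.4 0.2 3.8
   vertex 4.1 0.5 1.8
  endloop
 endfacet
 facet normal 0.385 0.042 0.922
  outer loop
   vertex 2.8 3.5 3.9
   vertex 1.2 5.0 4.5
   vertex 3.4 0.2 3.8
  endloop
 endfacet
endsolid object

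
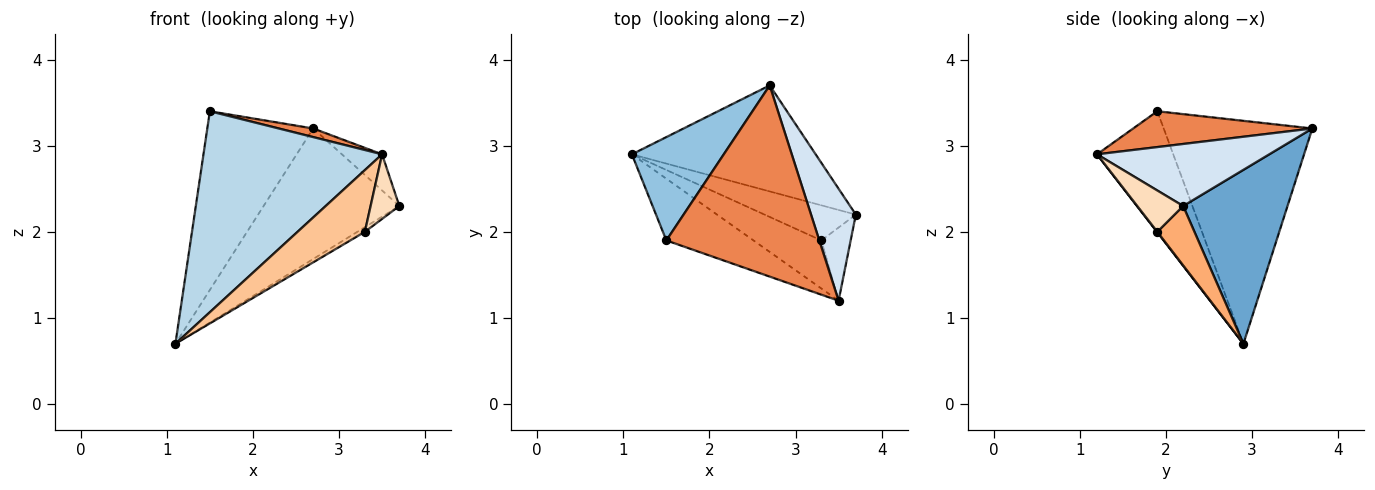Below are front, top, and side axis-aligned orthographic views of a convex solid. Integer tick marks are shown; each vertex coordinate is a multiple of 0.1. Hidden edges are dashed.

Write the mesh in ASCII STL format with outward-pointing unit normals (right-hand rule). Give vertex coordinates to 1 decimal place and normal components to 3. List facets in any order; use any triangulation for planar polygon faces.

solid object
 facet normal 0.513 0.667 -0.541
  outer loop
   vertex 2.7 3.7 3.2
   vertex 3.7 2.2 2.3
   vertex 1.1 2.9 0.7
  endloop
 endfacet
 facet normal -0.772 0.550 0.318
  outer loop
   vertex 1.5 1.9 3.4
   vertex 2.7 3.7 3.2
   vertex 1.1 2.9 0.7
  endloop
 endfacet
 facet normal -0.378 -0.885 -0.272
  outer loop
   vertex 3.5 1.2 2.9
   vertex 1.5 1.9 3.4
   vertex 1.1 2.9 0.7
  endloop
 endfacet
 facet normal 0.797 0.186 0.575
  outer loop
   vertex 3.5 1.2 2.9
   vertex 3.7 2.2 2.3
   vertex 2.7 3.7 3.2
  endloop
 endfacet
 facet normal 0.228 -0.044 0.973
  outer loop
   vertex 3.5 1.2 2.9
   vertex 2.7 3.7 3.2
   vertex 1.5 1.9 3.4
  endloop
 endfacet
 facet normal 0.542 0.110 -0.833
  outer loop
   vertex 3.3 1.9 2.0
   vertex 1.1 2.9 0.7
   vertex 3.7 2.2 2.3
  endloop
 endfacet
 facet normal 0.005 -0.789 -0.615
  outer loop
   vertex 3.3 1.9 2.0
   vertex 3.5 1.2 2.9
   vertex 1.1 2.9 0.7
  endloop
 endfacet
 facet normal 0.727 -0.454 -0.515
  outer loop
   vertex 3.3 1.9 2.0
   vertex 3.7 2.2 2.3
   vertex 3.5 1.2 2.9
  endloop
 endfacet
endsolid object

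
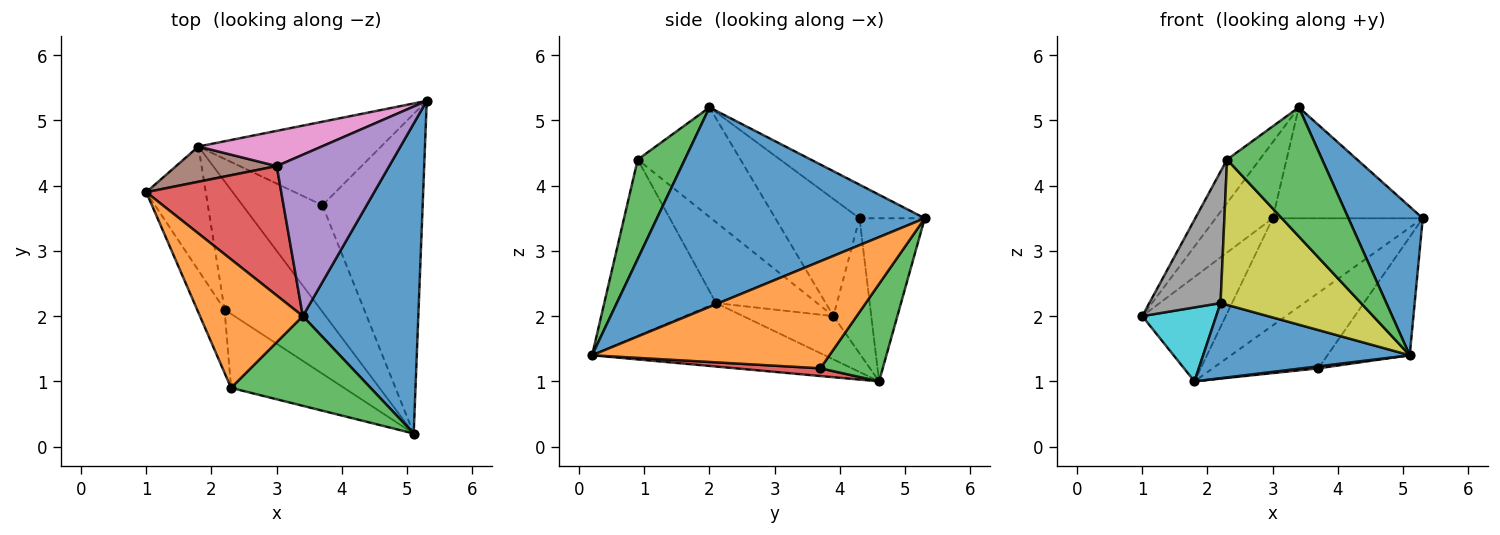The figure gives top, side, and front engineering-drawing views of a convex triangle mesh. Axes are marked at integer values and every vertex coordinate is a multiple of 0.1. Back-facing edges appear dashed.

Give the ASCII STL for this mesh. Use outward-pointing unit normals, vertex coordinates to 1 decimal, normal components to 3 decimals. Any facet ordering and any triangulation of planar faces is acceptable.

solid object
 facet normal 0.842 -0.234 0.487
  outer loop
   vertex 3.4 2.0 5.2
   vertex 5.1 0.2 1.4
   vertex 5.3 5.3 3.5
  endloop
 endfacet
 facet normal -0.710 0.226 0.667
  outer loop
   vertex 2.3 0.9 4.4
   vertex 3.4 2.0 5.2
   vertex 1.0 3.9 2.0
  endloop
 endfacet
 facet normal 0.376 -0.761 0.529
  outer loop
   vertex 2.3 0.9 4.4
   vertex 5.1 0.2 1.4
   vertex 3.4 2.0 5.2
  endloop
 endfacet
 facet normal -0.599 0.406 0.690
  outer loop
   vertex 3.0 4.3 3.5
   vertex 1.0 3.9 2.0
   vertex 3.4 2.0 5.2
  endloop
 endfacet
 facet normal -0.239 0.550 0.800
  outer loop
   vertex 3.0 4.3 3.5
   vertex 3.4 2.0 5.2
   vertex 5.3 5.3 3.5
  endloop
 endfacet
 facet normal -0.395 0.871 0.294
  outer loop
   vertex 3.0 4.3 3.5
   vertex 1.8 4.6 1.0
   vertex 1.0 3.9 2.0
  endloop
 endfacet
 facet normal -0.382 0.878 0.289
  outer loop
   vertex 3.0 4.3 3.5
   vertex 5.3 5.3 3.5
   vertex 1.8 4.6 1.0
  endloop
 endfacet
 facet normal -0.788 -0.555 -0.267
  outer loop
   vertex 2.2 2.1 2.2
   vertex 2.3 0.9 4.4
   vertex 1.0 3.9 2.0
  endloop
 endfacet
 facet normal -0.578 -0.727 -0.370
  outer loop
   vertex 2.2 2.1 2.2
   vertex 5.1 0.2 1.4
   vertex 2.3 0.9 4.4
  endloop
 endfacet
 facet normal -0.530 -0.434 -0.728
  outer loop
   vertex 2.2 2.1 2.2
   vertex 1.0 3.9 2.0
   vertex 1.8 4.6 1.0
  endloop
 endfacet
 facet normal -0.495 -0.439 -0.750
  outer loop
   vertex 2.2 2.1 2.2
   vertex 1.8 4.6 1.0
   vertex 5.1 0.2 1.4
  endloop
 endfacet
 facet normal 0.708 0.245 -0.663
  outer loop
   vertex 3.7 3.7 1.2
   vertex 5.3 5.3 3.5
   vertex 5.1 0.2 1.4
  endloop
 endfacet
 facet normal 0.368 0.624 -0.690
  outer loop
   vertex 3.7 3.7 1.2
   vertex 1.8 4.6 1.0
   vertex 5.3 5.3 3.5
  endloop
 endfacet
 facet normal 0.096 -0.018 -0.995
  outer loop
   vertex 3.7 3.7 1.2
   vertex 5.1 0.2 1.4
   vertex 1.8 4.6 1.0
  endloop
 endfacet
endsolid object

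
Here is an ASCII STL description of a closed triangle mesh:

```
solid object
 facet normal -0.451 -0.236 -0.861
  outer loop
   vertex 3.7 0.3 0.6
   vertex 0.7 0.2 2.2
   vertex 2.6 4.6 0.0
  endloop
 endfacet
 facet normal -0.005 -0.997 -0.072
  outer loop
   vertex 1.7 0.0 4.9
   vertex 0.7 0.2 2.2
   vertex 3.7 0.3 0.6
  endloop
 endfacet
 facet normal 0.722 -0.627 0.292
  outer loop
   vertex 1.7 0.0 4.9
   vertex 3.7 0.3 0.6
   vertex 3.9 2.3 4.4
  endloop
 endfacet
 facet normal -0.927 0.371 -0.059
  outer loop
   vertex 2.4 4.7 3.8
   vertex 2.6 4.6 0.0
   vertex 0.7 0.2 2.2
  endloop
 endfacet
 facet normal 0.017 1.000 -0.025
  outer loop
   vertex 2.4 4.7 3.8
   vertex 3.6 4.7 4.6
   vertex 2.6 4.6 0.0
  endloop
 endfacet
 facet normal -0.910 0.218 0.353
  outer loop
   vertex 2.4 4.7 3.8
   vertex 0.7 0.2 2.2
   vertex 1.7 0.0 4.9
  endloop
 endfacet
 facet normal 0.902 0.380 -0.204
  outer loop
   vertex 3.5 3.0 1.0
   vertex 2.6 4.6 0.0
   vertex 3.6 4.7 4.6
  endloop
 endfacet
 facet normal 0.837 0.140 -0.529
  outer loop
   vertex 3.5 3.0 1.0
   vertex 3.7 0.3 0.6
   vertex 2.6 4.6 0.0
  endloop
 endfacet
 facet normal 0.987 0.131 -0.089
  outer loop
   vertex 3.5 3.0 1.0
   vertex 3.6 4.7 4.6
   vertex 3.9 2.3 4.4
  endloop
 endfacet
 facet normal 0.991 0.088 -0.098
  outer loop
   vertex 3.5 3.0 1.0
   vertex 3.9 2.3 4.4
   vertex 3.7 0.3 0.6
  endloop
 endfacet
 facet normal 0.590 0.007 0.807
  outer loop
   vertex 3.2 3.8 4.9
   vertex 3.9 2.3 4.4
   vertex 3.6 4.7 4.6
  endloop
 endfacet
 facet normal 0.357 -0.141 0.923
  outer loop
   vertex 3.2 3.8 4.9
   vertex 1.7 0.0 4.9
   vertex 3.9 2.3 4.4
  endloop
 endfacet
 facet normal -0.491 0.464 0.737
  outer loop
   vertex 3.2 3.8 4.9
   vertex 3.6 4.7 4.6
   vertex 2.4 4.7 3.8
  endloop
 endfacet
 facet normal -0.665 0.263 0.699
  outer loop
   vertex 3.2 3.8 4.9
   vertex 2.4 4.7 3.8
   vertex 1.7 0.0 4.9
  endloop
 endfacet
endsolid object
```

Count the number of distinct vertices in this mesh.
9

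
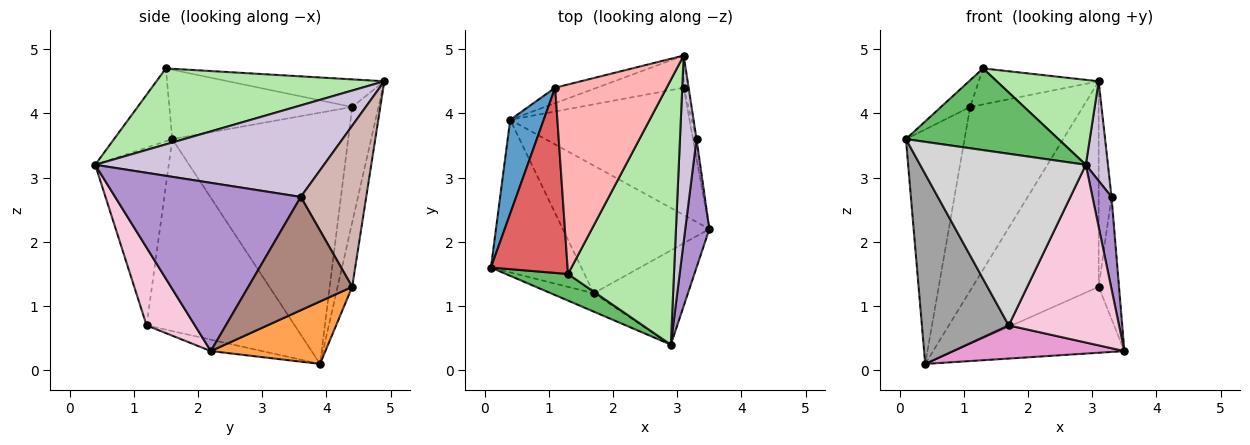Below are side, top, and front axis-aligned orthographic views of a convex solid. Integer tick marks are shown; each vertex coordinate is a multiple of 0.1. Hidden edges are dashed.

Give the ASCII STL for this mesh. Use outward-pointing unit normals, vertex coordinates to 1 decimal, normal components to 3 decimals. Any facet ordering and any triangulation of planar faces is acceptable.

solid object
 facet normal -0.941 0.314 0.125
  outer loop
   vertex 1.1 4.4 4.1
   vertex 0.4 3.9 0.1
   vertex 0.1 1.6 3.6
  endloop
 endfacet
 facet normal -0.226 0.971 -0.082
  outer loop
   vertex 1.1 4.4 4.1
   vertex 3.1 4.9 4.5
   vertex 0.4 3.9 0.1
  endloop
 endfacet
 facet normal 0.296 0.439 -0.848
  outer loop
   vertex 3.1 4.4 1.3
   vertex 3.5 2.2 0.3
   vertex 0.4 3.9 0.1
  endloop
 endfacet
 facet normal -0.114 0.982 -0.153
  outer loop
   vertex 3.1 4.4 1.3
   vertex 0.4 3.9 0.1
   vertex 3.1 4.9 4.5
  endloop
 endfacet
 facet normal -0.341 -0.894 0.291
  outer loop
   vertex 1.3 1.5 4.7
   vertex 0.1 1.6 3.6
   vertex 2.9 0.4 3.2
  endloop
 endfacet
 facet normal 0.564 -0.252 0.786
  outer loop
   vertex 1.3 1.5 4.7
   vertex 2.9 0.4 3.2
   vertex 3.1 4.9 4.5
  endloop
 endfacet
 facet normal -0.667 0.107 0.737
  outer loop
   vertex 1.3 1.5 4.7
   vertex 1.1 4.4 4.1
   vertex 0.1 1.6 3.6
  endloop
 endfacet
 facet normal -0.236 0.181 0.955
  outer loop
   vertex 1.3 1.5 4.7
   vertex 3.1 4.9 4.5
   vertex 1.1 4.4 4.1
  endloop
 endfacet
 facet normal 0.985 -0.101 0.141
  outer loop
   vertex 3.3 3.6 2.7
   vertex 2.9 0.4 3.2
   vertex 3.5 2.2 0.3
  endloop
 endfacet
 facet normal 0.980 -0.095 0.177
  outer loop
   vertex 3.3 3.6 2.7
   vertex 3.1 4.9 4.5
   vertex 2.9 0.4 3.2
  endloop
 endfacet
 facet normal 0.981 0.192 -0.030
  outer loop
   vertex 3.3 3.6 2.7
   vertex 3.5 2.2 0.3
   vertex 3.1 4.4 1.3
  endloop
 endfacet
 facet normal 0.981 0.193 -0.030
  outer loop
   vertex 3.3 3.6 2.7
   vertex 3.1 4.4 1.3
   vertex 3.1 4.9 4.5
  endloop
 endfacet
 facet normal -0.075 -0.251 -0.965
  outer loop
   vertex 1.7 1.2 0.7
   vertex 0.4 3.9 0.1
   vertex 3.5 2.2 0.3
  endloop
 endfacet
 facet normal 0.361 -0.824 -0.437
  outer loop
   vertex 1.7 1.2 0.7
   vertex 3.5 2.2 0.3
   vertex 2.9 0.4 3.2
  endloop
 endfacet
 facet normal -0.799 -0.468 -0.376
  outer loop
   vertex 1.7 1.2 0.7
   vertex 0.1 1.6 3.6
   vertex 0.4 3.9 0.1
  endloop
 endfacet
 facet normal -0.404 -0.910 -0.097
  outer loop
   vertex 1.7 1.2 0.7
   vertex 2.9 0.4 3.2
   vertex 0.1 1.6 3.6
  endloop
 endfacet
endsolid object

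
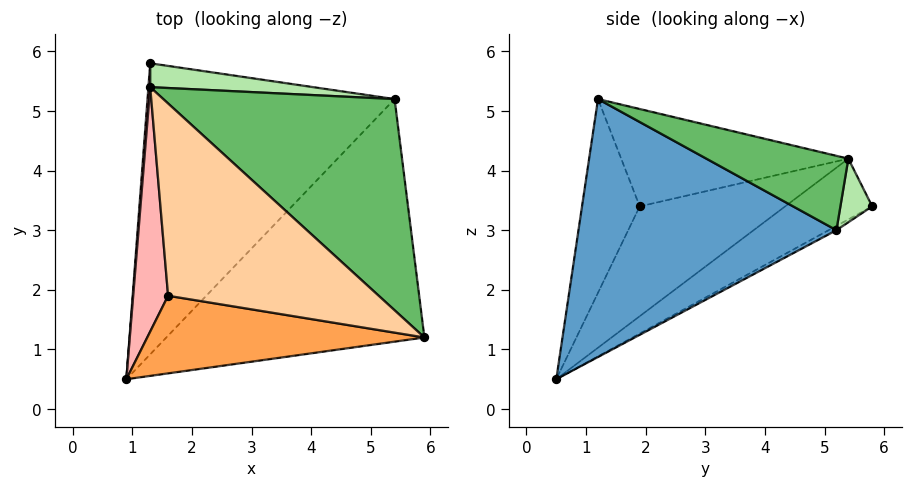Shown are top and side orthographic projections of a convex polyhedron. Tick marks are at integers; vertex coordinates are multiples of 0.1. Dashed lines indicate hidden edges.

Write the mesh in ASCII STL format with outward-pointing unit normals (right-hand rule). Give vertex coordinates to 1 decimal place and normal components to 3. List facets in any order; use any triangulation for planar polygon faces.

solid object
 facet normal 0.677 -0.288 -0.677
  outer loop
   vertex 5.4 5.2 3.0
   vertex 5.9 1.2 5.2
   vertex 0.9 0.5 0.5
  endloop
 endfacet
 facet normal -0.015 0.481 -0.877
  outer loop
   vertex 5.4 5.2 3.0
   vertex 0.9 0.5 0.5
   vertex 1.3 5.8 3.4
  endloop
 endfacet
 facet normal -0.331 -0.816 0.474
  outer loop
   vertex 1.6 1.9 3.4
   vertex 0.9 0.5 0.5
   vertex 5.9 1.2 5.2
  endloop
 endfacet
 facet normal -0.408 -0.237 0.882
  outer loop
   vertex 1.3 5.4 4.2
   vertex 1.6 1.9 3.4
   vertex 5.9 1.2 5.2
  endloop
 endfacet
 facet normal 0.267 0.490 0.830
  outer loop
   vertex 1.3 5.4 4.2
   vertex 5.9 1.2 5.2
   vertex 5.4 5.2 3.0
  endloop
 endfacet
 facet normal 0.172 0.881 0.441
  outer loop
   vertex 1.3 5.4 4.2
   vertex 5.4 5.2 3.0
   vertex 1.3 5.8 3.4
  endloop
 endfacet
 facet normal -0.998 0.059 0.030
  outer loop
   vertex 1.3 5.4 4.2
   vertex 1.3 5.8 3.4
   vertex 0.9 0.5 0.5
  endloop
 endfacet
 facet normal -0.942 -0.149 0.300
  outer loop
   vertex 1.3 5.4 4.2
   vertex 0.9 0.5 0.5
   vertex 1.6 1.9 3.4
  endloop
 endfacet
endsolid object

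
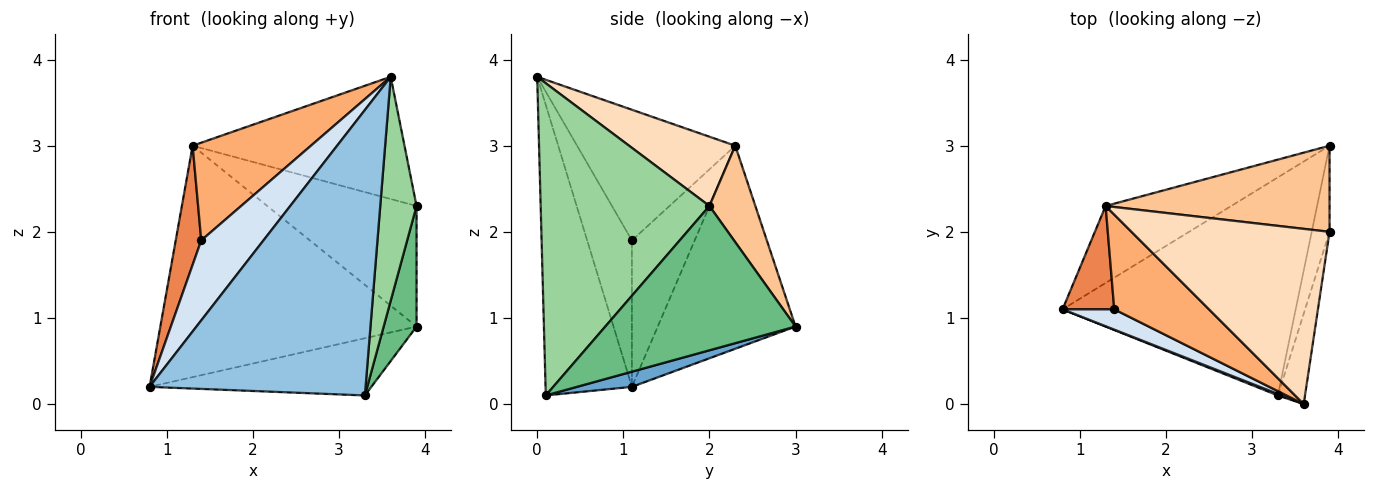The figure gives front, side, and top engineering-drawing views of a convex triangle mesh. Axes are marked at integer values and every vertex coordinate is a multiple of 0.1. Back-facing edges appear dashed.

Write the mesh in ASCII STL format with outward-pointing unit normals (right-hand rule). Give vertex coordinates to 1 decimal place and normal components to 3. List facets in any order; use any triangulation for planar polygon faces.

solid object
 facet normal 0.063 0.253 -0.965
  outer loop
   vertex 3.3 0.1 0.1
   vertex 0.8 1.1 0.2
   vertex 3.9 3.0 0.9
  endloop
 endfacet
 facet normal -0.371 -0.929 0.005
  outer loop
   vertex 3.3 0.1 0.1
   vertex 3.6 0.0 3.8
   vertex 0.8 1.1 0.2
  endloop
 endfacet
 facet normal -0.455 0.845 -0.281
  outer loop
   vertex 1.3 2.3 3.0
   vertex 3.9 3.0 0.9
   vertex 0.8 1.1 0.2
  endloop
 endfacet
 facet normal -0.572 -0.795 0.202
  outer loop
   vertex 1.4 1.1 1.9
   vertex 0.8 1.1 0.2
   vertex 3.6 0.0 3.8
  endloop
 endfacet
 facet normal -0.880 -0.358 0.311
  outer loop
   vertex 1.4 1.1 1.9
   vertex 1.3 2.3 3.0
   vertex 0.8 1.1 0.2
  endloop
 endfacet
 facet normal -0.693 -0.518 0.502
  outer loop
   vertex 1.4 1.1 1.9
   vertex 3.6 0.0 3.8
   vertex 1.3 2.3 3.0
  endloop
 endfacet
 facet normal 0.243 0.789 0.564
  outer loop
   vertex 3.9 2.0 2.3
   vertex 3.9 3.0 0.9
   vertex 1.3 2.3 3.0
  endloop
 endfacet
 facet normal 0.276 0.550 0.788
  outer loop
   vertex 3.9 2.0 2.3
   vertex 1.3 2.3 3.0
   vertex 3.6 0.0 3.8
  endloop
 endfacet
 facet normal 0.978 -0.169 -0.121
  outer loop
   vertex 3.9 2.0 2.3
   vertex 3.3 0.1 0.1
   vertex 3.9 3.0 0.9
  endloop
 endfacet
 facet normal 0.974 -0.210 -0.085
  outer loop
   vertex 3.9 2.0 2.3
   vertex 3.6 0.0 3.8
   vertex 3.3 0.1 0.1
  endloop
 endfacet
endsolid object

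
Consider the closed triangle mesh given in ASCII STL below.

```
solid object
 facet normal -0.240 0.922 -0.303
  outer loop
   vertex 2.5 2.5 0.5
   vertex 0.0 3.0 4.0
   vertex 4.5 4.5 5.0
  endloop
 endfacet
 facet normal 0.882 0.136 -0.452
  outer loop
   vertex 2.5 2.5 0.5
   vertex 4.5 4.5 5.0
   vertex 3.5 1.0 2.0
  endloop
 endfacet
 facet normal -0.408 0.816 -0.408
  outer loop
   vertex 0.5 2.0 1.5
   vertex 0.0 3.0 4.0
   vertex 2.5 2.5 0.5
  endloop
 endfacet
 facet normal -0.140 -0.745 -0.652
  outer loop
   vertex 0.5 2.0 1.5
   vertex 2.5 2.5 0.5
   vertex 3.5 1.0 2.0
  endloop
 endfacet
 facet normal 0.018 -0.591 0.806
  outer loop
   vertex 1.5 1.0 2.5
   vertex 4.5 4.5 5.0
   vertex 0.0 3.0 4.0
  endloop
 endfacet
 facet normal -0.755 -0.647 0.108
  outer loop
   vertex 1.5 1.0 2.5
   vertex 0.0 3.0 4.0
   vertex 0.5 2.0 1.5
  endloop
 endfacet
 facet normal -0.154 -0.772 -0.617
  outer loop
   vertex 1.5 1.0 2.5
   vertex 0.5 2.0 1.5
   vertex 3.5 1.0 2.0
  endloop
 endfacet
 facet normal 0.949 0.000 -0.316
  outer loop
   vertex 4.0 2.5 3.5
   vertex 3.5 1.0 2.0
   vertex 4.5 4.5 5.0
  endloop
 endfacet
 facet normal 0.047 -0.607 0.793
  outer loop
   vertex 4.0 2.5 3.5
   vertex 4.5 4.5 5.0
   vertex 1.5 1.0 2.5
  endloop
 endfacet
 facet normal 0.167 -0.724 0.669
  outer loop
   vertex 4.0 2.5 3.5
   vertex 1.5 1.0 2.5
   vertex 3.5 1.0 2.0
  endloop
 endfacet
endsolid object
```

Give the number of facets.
10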